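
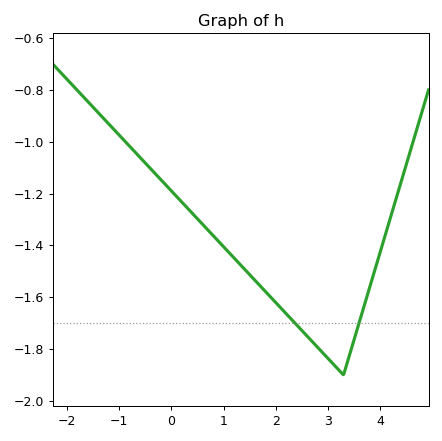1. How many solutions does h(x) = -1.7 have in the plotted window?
2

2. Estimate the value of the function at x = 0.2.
-1.24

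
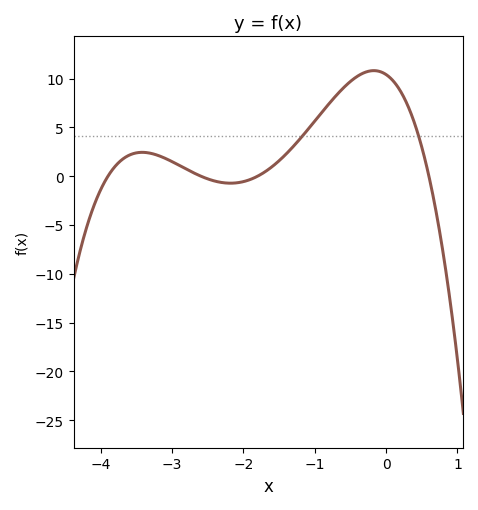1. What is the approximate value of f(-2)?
-0.5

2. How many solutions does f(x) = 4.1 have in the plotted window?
2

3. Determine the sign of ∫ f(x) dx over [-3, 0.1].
positive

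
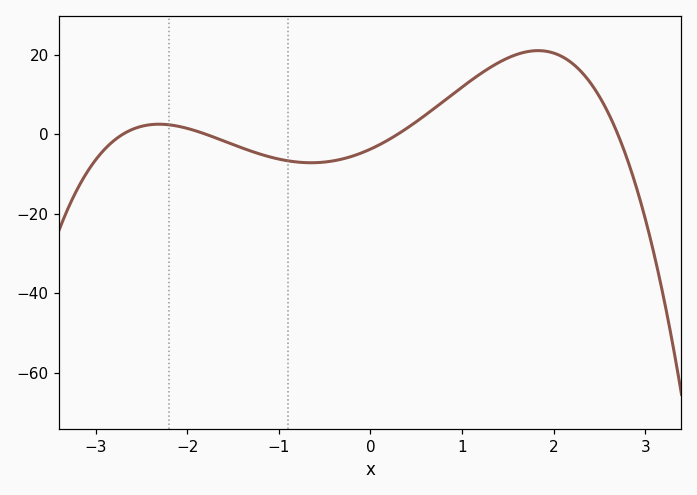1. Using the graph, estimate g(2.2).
17.9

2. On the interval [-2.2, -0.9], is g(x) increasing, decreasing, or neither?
decreasing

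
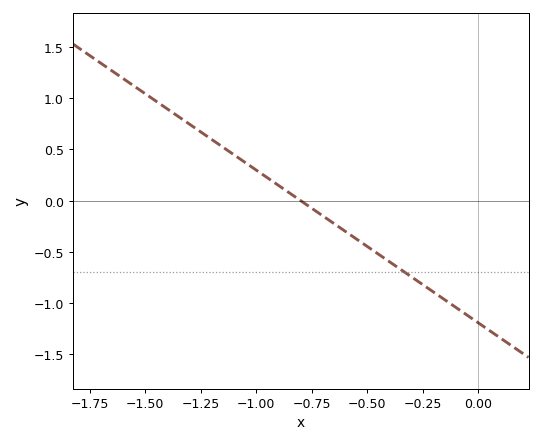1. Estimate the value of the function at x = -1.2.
0.6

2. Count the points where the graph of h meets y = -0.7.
1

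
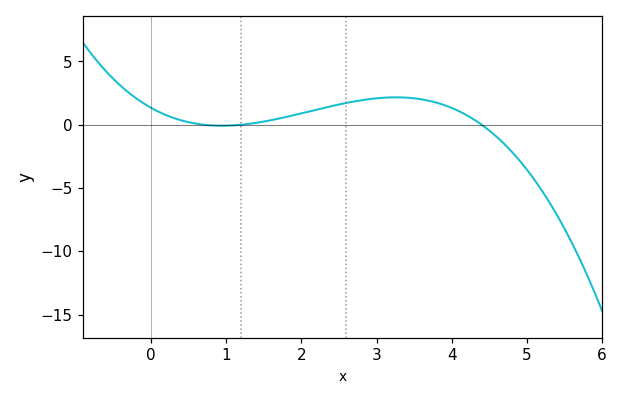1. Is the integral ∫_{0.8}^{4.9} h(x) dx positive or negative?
positive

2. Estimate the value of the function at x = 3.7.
1.89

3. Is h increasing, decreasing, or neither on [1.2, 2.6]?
increasing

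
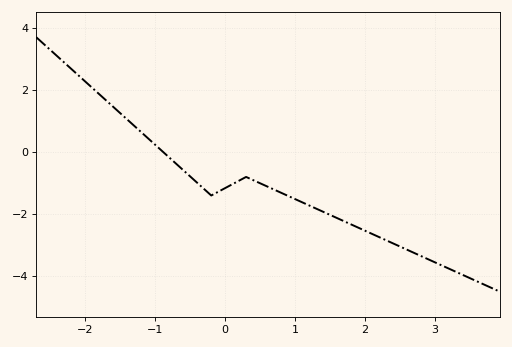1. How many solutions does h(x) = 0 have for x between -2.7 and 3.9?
1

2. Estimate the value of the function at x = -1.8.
1.8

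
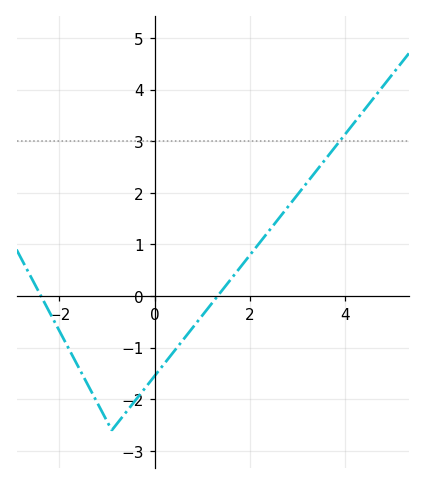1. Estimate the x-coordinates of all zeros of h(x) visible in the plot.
-2.4, 1.4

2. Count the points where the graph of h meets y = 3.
1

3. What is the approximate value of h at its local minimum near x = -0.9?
-2.6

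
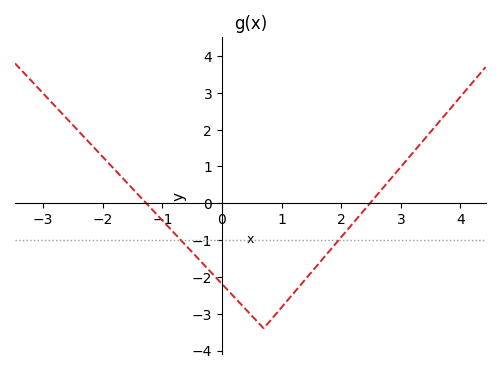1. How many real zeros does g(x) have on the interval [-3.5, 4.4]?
2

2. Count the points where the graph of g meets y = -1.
2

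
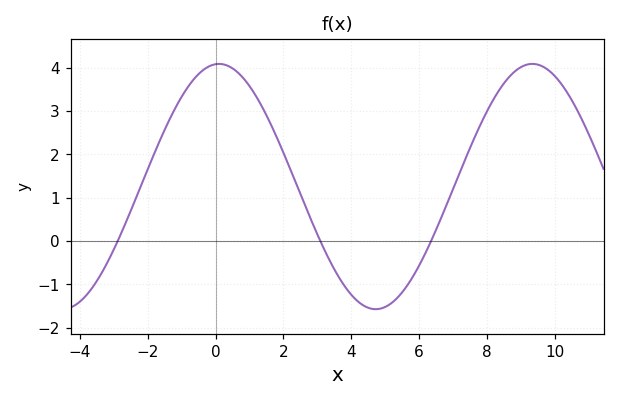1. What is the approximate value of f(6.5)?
0.259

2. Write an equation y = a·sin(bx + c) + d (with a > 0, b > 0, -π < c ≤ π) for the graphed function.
y = 2.83sin(0.68x + 1.5) + 1.26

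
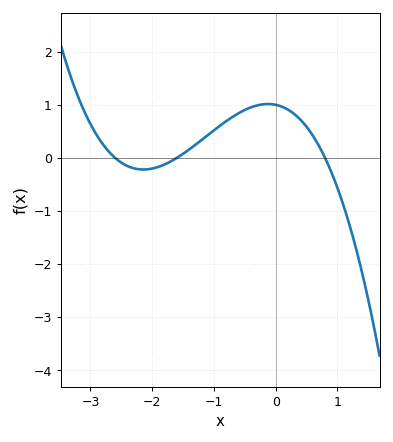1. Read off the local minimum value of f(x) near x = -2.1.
-0.2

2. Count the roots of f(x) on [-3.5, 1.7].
3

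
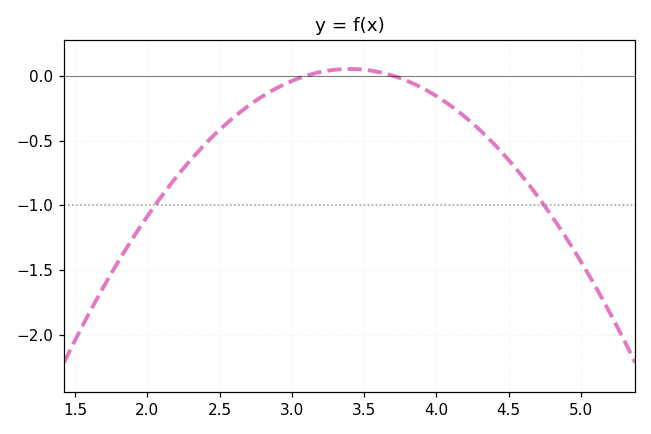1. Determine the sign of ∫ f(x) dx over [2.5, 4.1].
negative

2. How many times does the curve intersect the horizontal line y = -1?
2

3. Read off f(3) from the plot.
-0.041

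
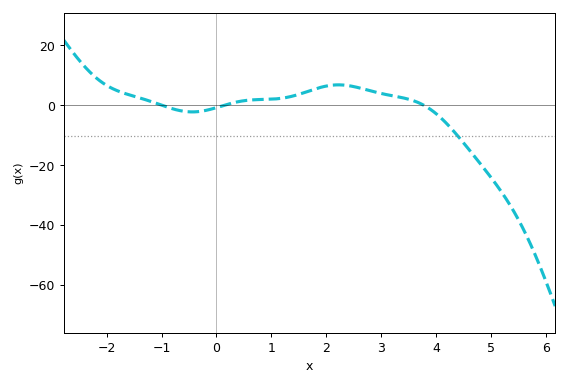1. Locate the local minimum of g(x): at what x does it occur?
-0.4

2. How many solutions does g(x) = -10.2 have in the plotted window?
1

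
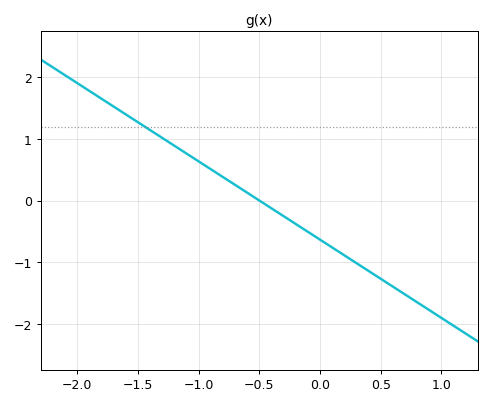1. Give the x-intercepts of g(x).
-0.5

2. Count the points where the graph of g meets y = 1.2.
1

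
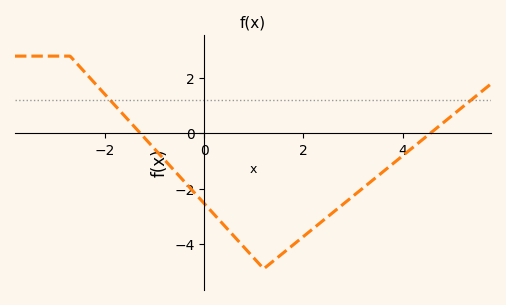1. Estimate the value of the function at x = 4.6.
0.07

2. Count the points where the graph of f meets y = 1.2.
2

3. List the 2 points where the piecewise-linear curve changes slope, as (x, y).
(-2.7, 2.8); (1.2, -4.9)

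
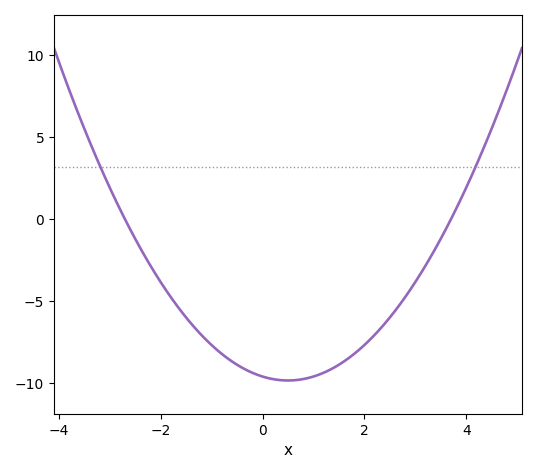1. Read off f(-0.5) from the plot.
-8.87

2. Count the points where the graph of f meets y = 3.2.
2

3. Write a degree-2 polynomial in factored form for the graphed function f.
y = 0.96(x + 2.7)(x - 3.7)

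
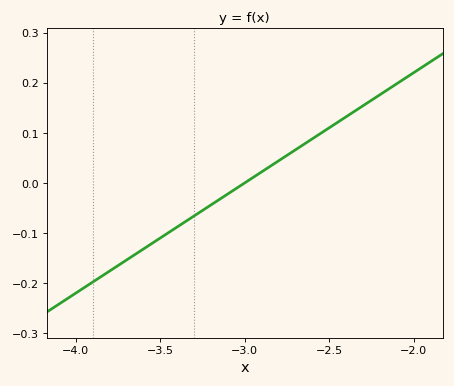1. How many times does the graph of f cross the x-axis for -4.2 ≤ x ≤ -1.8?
1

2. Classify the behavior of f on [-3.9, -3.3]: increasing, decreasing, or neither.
increasing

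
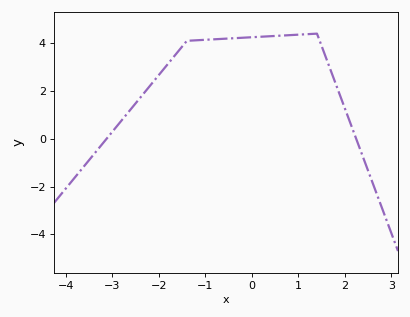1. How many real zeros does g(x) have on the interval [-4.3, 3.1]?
2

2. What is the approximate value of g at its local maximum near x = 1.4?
4.4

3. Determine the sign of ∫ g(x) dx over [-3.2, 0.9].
positive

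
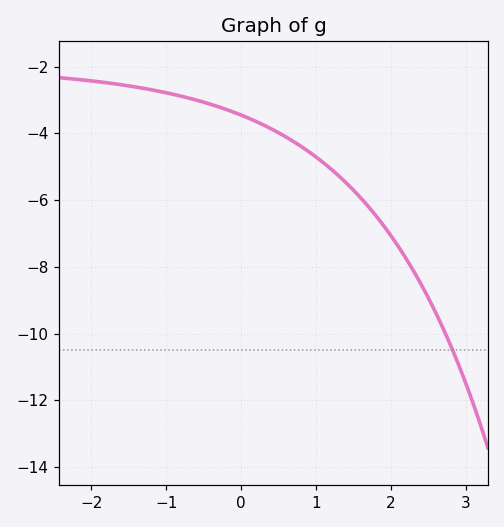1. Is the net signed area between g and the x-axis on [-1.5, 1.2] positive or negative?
negative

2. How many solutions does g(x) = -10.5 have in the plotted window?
1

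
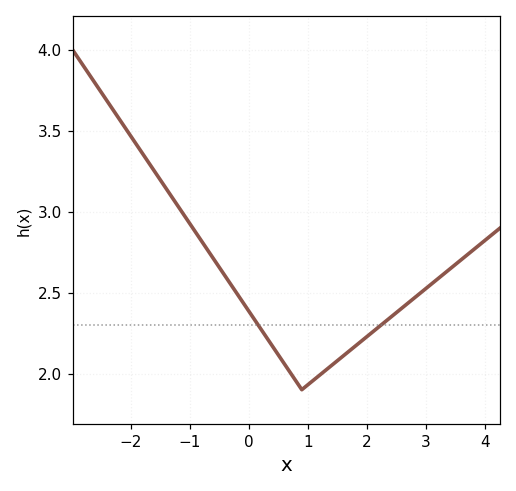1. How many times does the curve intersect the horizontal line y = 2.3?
2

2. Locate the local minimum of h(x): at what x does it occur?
0.901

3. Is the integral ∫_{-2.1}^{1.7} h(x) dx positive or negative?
positive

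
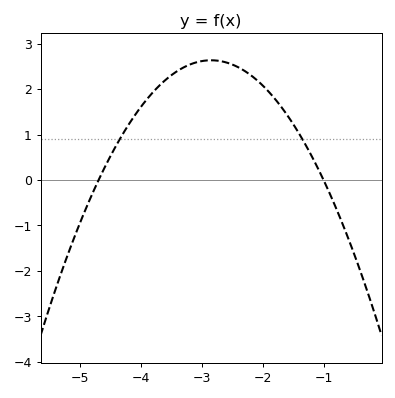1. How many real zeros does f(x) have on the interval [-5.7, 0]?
2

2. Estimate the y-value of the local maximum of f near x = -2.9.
2.6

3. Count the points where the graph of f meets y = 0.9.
2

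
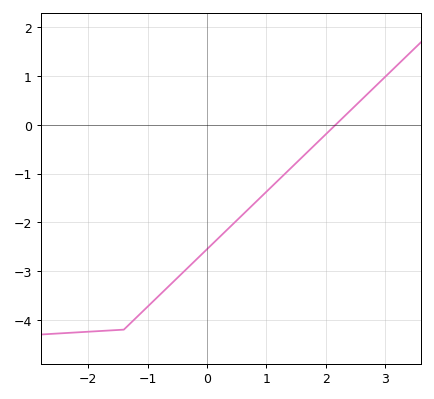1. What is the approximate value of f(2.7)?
0.629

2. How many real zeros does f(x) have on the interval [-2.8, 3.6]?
1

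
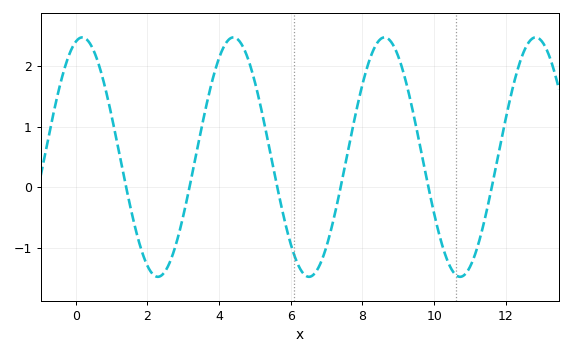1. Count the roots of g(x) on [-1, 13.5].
6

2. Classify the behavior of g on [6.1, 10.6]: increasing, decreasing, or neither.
neither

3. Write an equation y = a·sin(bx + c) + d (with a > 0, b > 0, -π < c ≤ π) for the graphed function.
y = 1.98sin(1.5x + 1.3) + 0.5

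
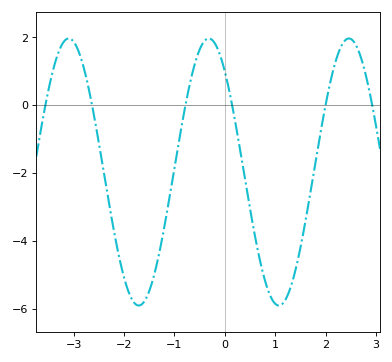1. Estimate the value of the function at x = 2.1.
0.8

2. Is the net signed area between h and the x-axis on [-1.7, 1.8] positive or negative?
negative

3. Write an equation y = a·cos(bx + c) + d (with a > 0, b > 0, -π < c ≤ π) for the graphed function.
y = 3.94cos(2.3x + 0.72) - 1.97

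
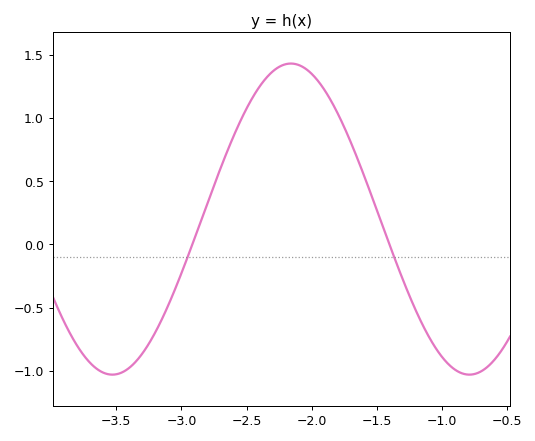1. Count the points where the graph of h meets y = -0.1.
2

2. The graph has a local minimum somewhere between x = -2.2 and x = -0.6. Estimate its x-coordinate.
-0.8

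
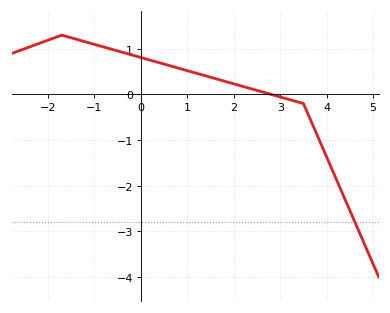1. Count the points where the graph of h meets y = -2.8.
1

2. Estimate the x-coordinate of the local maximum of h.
-1.6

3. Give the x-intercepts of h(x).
2.8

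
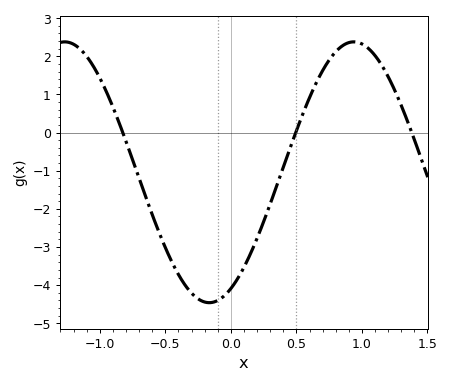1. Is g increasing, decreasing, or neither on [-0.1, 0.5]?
increasing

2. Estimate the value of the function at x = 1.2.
1.47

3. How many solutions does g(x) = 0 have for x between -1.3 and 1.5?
3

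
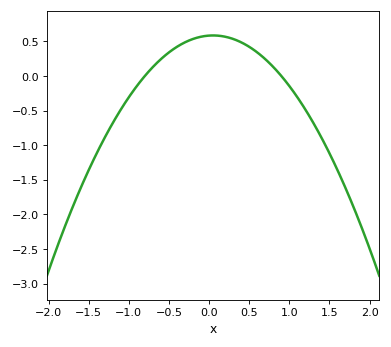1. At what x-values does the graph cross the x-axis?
-0.8, 0.9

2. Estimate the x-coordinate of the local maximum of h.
0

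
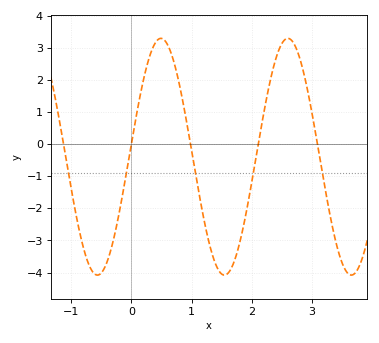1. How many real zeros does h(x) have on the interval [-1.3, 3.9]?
5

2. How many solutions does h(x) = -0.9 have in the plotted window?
5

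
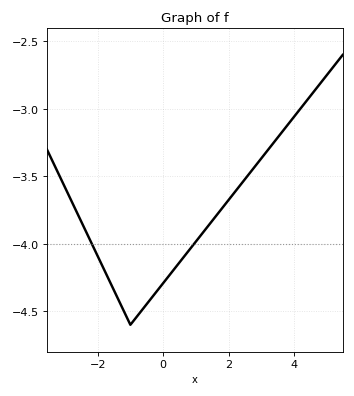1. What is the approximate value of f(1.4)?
-3.86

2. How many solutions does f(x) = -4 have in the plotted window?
2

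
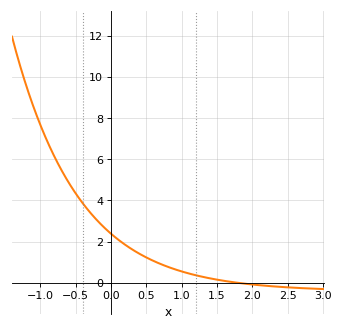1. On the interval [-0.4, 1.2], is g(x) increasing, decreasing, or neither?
decreasing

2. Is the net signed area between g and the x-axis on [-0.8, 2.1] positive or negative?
positive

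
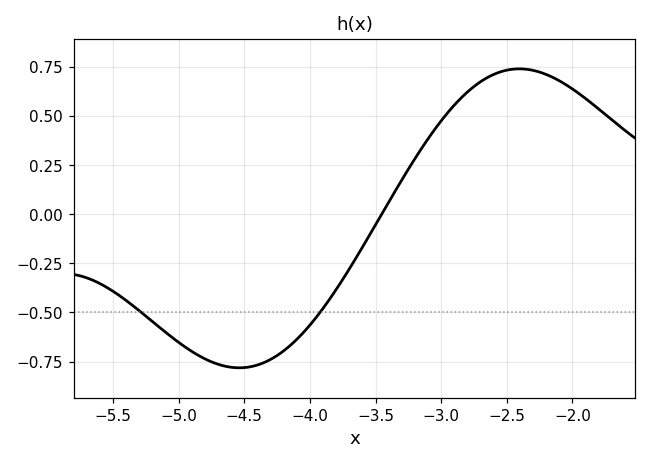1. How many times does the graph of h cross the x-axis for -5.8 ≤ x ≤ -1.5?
1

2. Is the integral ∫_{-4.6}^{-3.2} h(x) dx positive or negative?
negative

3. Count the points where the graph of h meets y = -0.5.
2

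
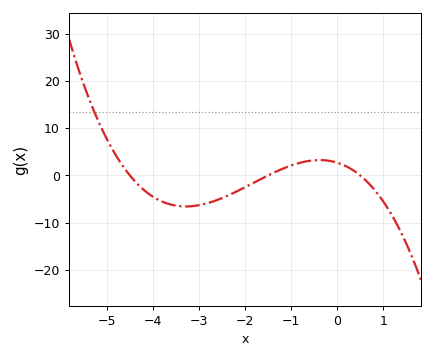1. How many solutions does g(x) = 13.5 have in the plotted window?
1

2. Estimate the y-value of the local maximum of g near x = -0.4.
3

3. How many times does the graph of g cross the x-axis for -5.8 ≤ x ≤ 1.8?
3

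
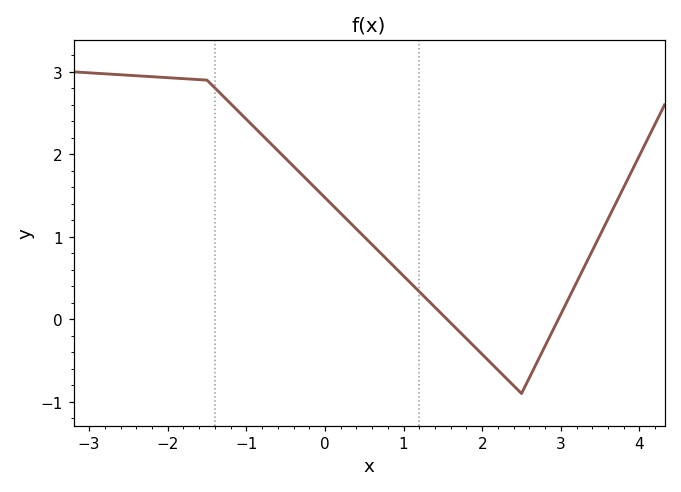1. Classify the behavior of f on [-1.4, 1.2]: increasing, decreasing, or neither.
decreasing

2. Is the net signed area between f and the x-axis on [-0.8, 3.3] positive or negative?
positive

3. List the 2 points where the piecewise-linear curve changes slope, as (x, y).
(-1.5, 2.9); (2.5, -0.9)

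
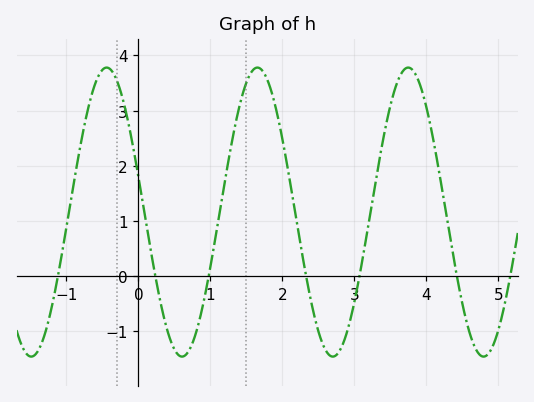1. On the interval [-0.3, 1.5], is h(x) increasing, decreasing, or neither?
neither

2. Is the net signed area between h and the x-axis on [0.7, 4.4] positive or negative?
positive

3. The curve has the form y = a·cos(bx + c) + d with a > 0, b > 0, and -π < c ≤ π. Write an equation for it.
y = 2.62cos(3x + 1.32) + 1.16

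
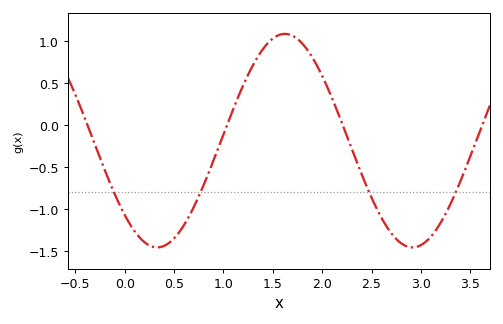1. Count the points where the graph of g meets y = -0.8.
4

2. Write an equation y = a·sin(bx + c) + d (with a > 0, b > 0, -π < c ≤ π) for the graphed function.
y = 1.27sin(2.4x - 2.4) - 0.19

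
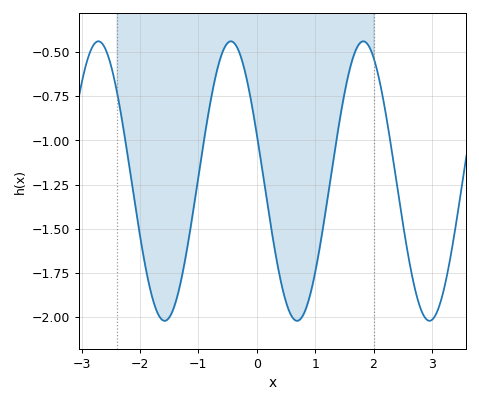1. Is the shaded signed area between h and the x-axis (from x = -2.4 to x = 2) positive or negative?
negative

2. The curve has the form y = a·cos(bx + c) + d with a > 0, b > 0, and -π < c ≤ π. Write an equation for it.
y = 0.79cos(2.8x + 1.2) - 1.23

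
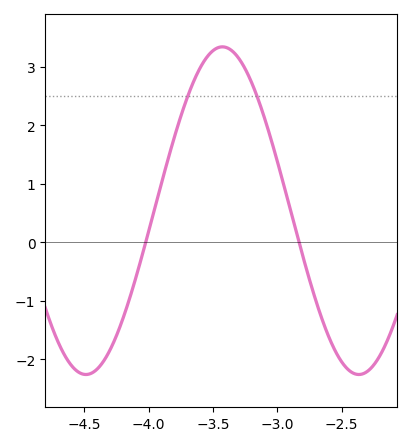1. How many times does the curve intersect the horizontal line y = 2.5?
2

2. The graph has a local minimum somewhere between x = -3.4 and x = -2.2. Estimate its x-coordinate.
-2.37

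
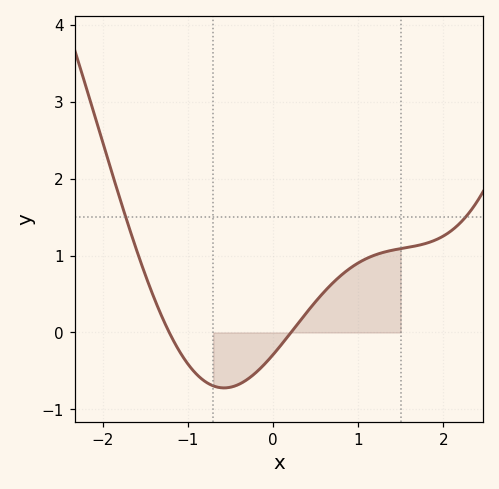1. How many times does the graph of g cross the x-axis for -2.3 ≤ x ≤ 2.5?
2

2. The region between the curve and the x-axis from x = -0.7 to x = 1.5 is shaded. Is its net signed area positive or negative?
positive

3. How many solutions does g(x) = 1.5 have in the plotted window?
2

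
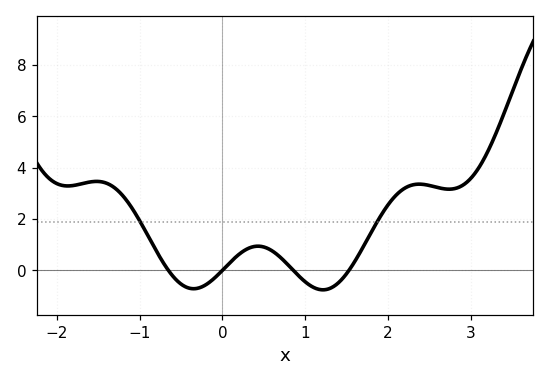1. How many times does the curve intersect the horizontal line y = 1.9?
2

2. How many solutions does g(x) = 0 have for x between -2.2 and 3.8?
4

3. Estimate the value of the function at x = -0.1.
-0.4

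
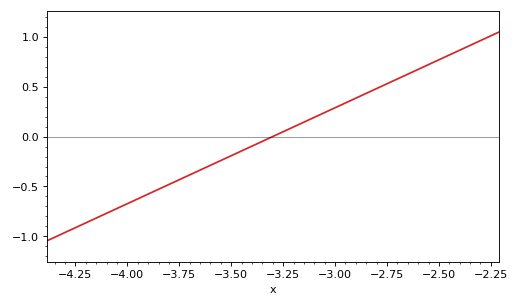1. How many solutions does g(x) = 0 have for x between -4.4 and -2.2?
1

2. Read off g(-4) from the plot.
-0.672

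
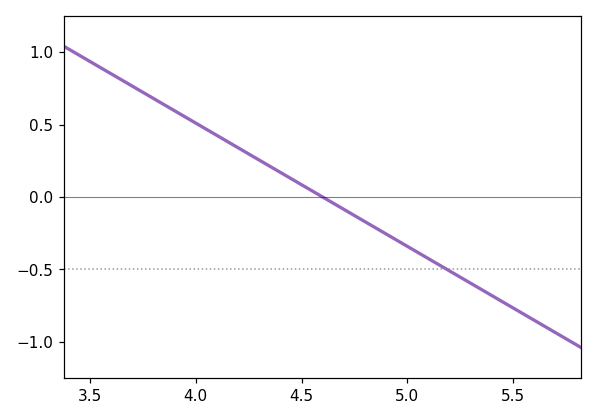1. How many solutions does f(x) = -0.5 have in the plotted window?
1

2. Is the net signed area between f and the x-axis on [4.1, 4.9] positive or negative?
positive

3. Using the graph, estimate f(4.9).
-0.255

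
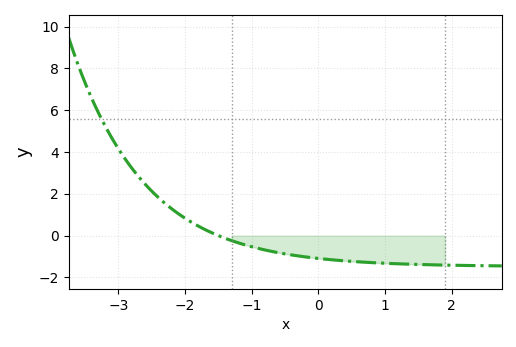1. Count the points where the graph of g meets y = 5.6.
1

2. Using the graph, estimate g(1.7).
-1.39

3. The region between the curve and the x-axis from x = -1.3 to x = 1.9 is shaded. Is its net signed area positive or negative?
negative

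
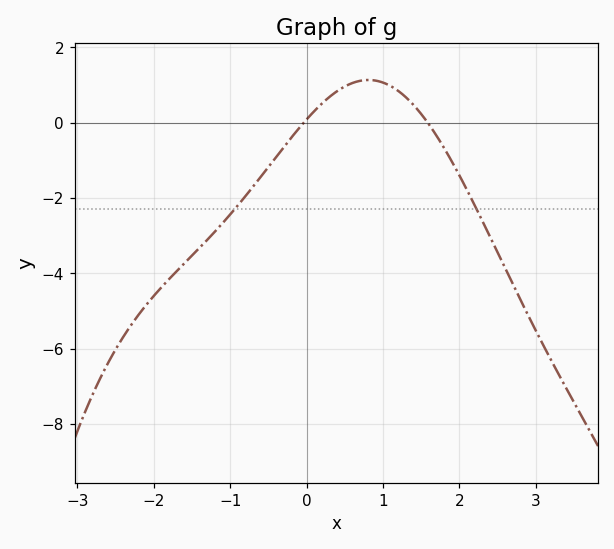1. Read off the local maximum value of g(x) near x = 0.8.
1.2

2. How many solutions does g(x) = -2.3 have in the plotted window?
2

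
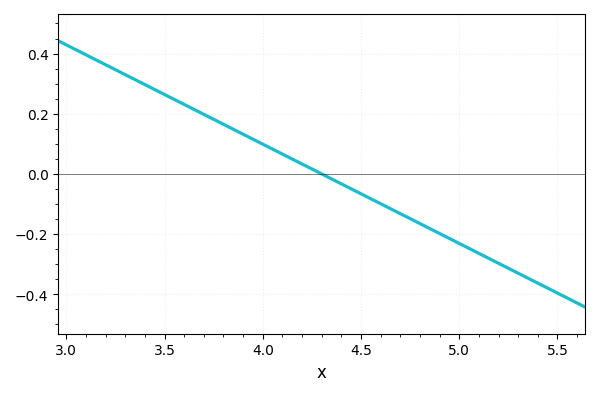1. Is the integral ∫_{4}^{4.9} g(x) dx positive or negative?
negative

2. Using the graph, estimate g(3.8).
0.16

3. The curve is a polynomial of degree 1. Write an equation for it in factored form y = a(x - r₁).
y = -0.33(x - 4.3)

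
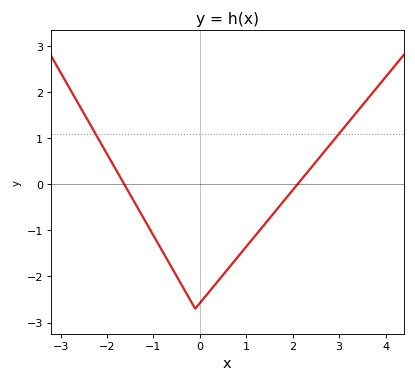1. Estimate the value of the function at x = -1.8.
0.305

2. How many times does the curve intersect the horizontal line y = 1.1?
2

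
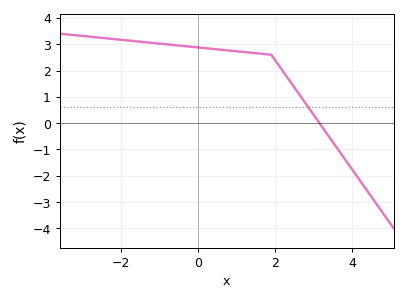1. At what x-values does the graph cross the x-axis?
3.2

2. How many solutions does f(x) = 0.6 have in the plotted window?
1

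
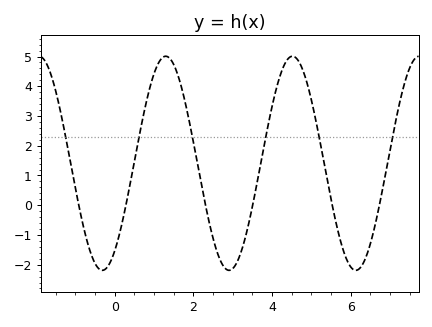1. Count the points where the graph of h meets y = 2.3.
6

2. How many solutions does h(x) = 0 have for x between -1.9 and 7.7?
6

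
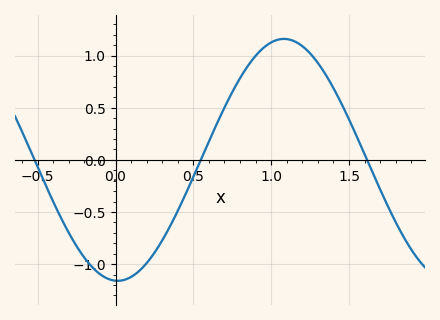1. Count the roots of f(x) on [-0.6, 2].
3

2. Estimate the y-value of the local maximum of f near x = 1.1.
1.16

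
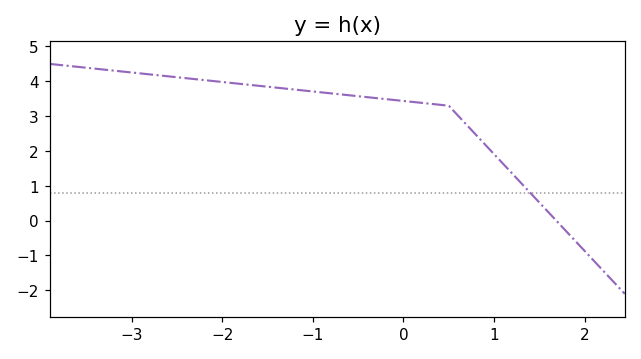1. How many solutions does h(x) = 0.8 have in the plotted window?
1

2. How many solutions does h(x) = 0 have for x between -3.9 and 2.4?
1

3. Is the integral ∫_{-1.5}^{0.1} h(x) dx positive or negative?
positive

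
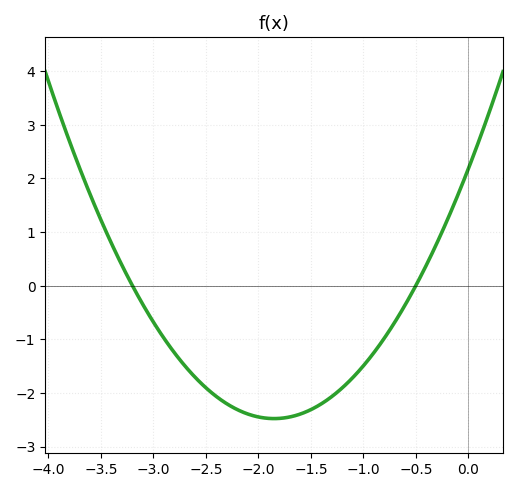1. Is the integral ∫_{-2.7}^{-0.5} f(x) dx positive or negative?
negative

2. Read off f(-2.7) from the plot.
-1.5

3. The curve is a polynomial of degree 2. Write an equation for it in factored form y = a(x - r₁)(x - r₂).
y = 1.36(x + 3.2)(x + 0.5)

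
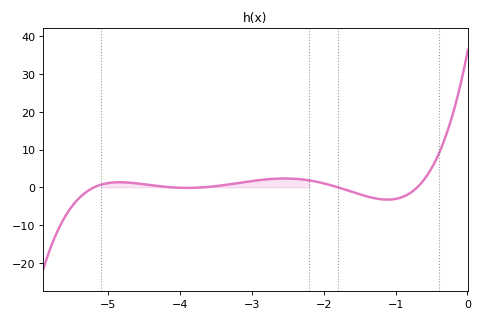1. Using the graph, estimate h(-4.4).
1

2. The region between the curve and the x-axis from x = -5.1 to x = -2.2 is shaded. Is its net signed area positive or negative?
positive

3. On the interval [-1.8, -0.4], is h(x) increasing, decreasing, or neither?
neither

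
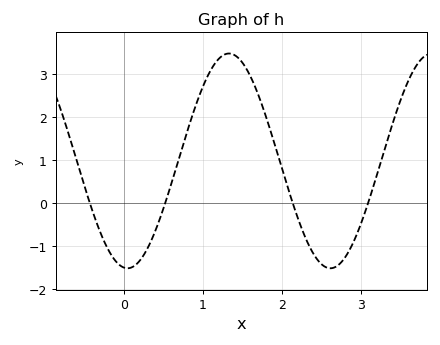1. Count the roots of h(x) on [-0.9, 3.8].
4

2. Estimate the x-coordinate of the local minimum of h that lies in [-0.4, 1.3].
0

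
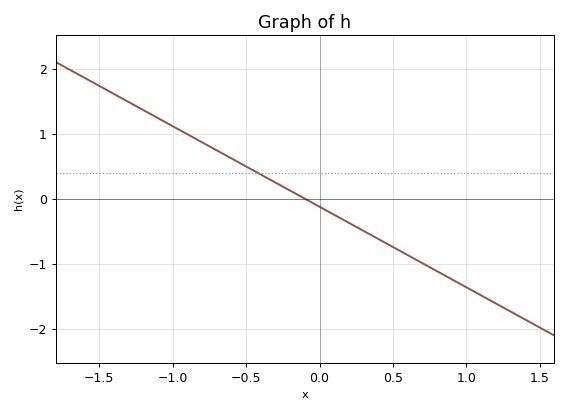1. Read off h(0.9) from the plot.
-1.2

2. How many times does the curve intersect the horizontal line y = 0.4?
1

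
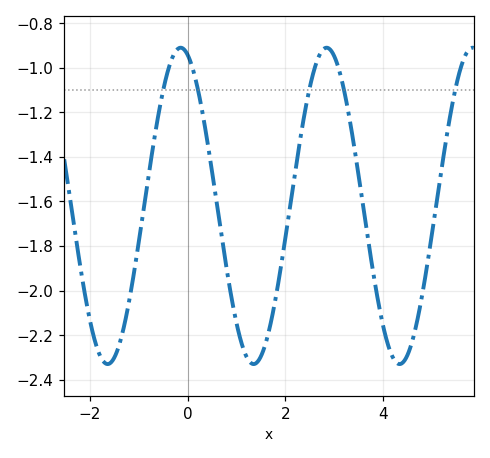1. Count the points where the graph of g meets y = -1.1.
5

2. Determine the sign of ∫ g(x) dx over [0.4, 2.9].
negative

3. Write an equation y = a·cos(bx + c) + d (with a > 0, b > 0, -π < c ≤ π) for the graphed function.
y = 0.71cos(2.1x + 0.302) - 1.62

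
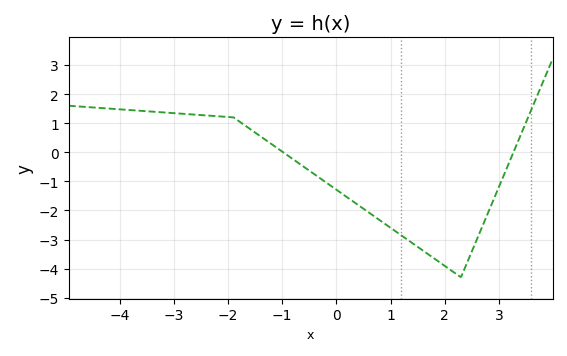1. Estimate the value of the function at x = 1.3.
-3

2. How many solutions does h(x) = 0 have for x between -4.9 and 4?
2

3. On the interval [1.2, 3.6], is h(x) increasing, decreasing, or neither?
neither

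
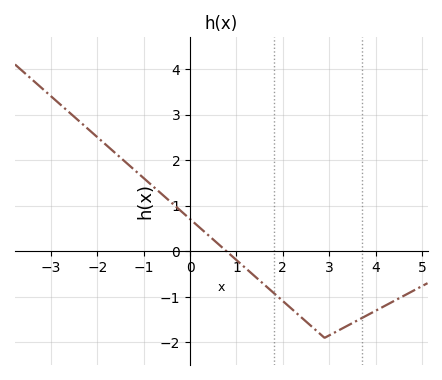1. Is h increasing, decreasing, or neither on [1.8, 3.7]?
neither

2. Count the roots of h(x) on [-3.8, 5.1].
1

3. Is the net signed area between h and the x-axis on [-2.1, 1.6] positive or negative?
positive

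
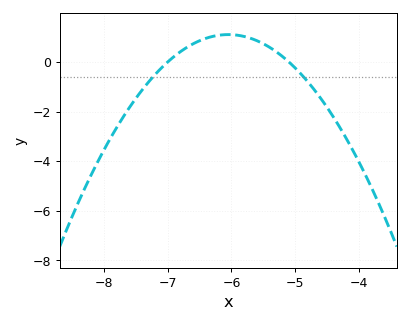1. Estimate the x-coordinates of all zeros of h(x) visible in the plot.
-7, -5.1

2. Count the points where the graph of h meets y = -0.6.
2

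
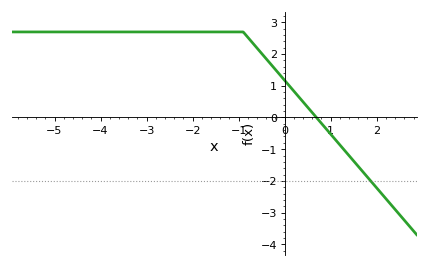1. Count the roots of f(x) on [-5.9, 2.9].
1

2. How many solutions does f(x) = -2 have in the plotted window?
1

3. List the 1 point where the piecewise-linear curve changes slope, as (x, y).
(-0.9, 2.7)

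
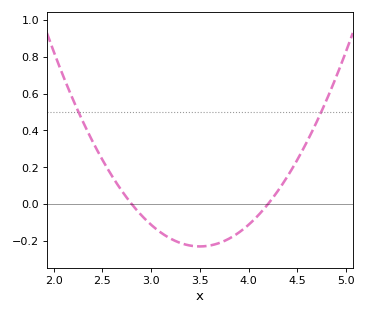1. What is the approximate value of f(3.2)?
-0.188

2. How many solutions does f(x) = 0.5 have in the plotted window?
2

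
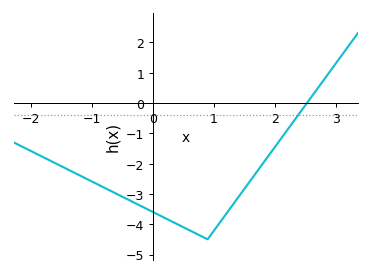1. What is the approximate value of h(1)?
-4.2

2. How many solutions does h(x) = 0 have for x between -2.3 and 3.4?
1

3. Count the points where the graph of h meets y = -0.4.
1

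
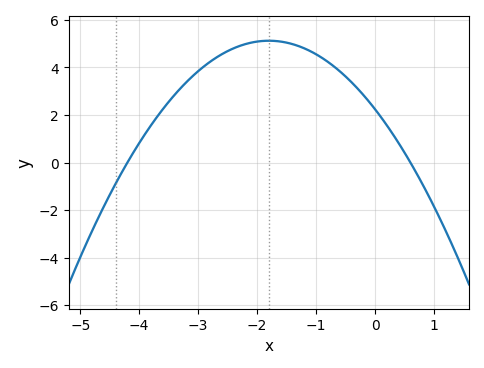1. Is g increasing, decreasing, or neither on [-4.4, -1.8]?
increasing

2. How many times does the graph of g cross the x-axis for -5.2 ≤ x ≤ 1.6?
2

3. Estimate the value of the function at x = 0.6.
0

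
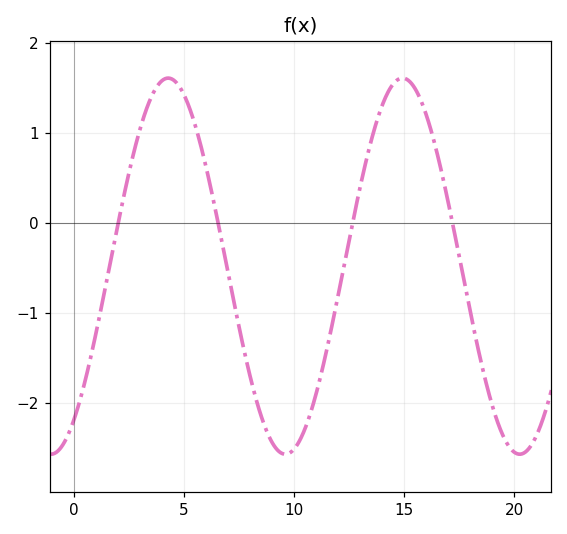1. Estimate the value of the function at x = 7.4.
-1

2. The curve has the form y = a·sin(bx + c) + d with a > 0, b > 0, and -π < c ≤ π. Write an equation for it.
y = 2.09sin(0.59x - 0.95) - 0.48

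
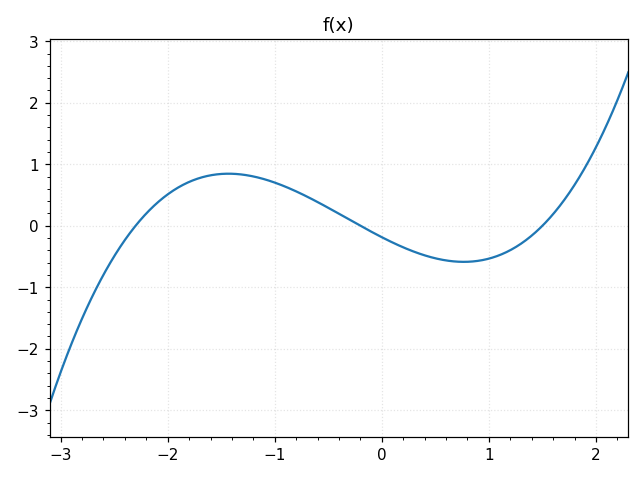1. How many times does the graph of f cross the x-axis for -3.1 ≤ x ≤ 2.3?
3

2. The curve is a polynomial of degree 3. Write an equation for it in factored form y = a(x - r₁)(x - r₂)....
y = 0.27(x + 2.3)(x + 0.2)(x - 1.5)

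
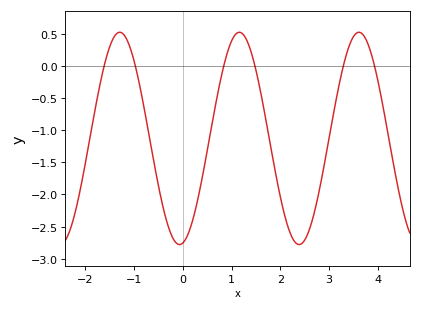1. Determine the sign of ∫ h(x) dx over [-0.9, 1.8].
negative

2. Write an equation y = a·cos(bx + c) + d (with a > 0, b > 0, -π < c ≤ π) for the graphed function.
y = 1.65cos(2.56x - 2.97) - 1.13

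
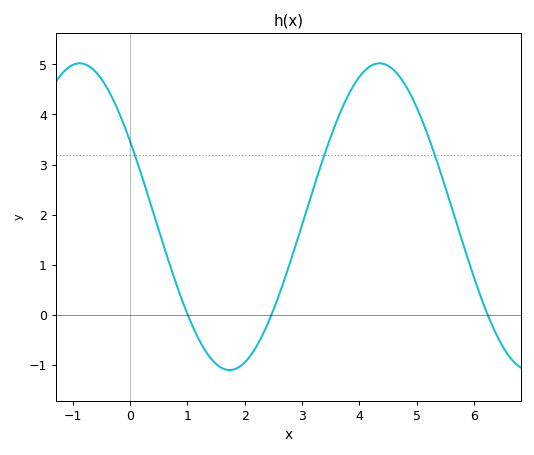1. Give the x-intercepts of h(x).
1, 2.4, 6.2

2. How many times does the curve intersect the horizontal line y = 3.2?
3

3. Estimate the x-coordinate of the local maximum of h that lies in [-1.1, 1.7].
-0.8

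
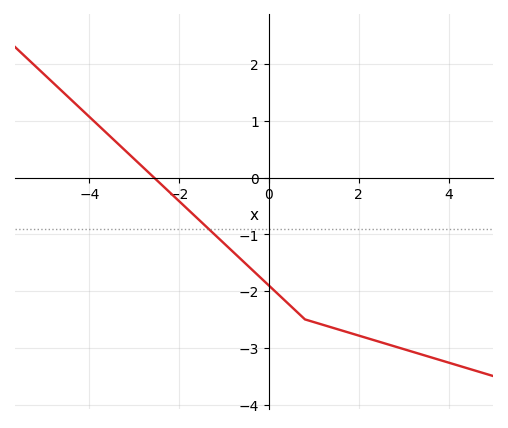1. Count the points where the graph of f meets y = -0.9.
1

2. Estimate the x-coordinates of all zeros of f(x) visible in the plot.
-2.6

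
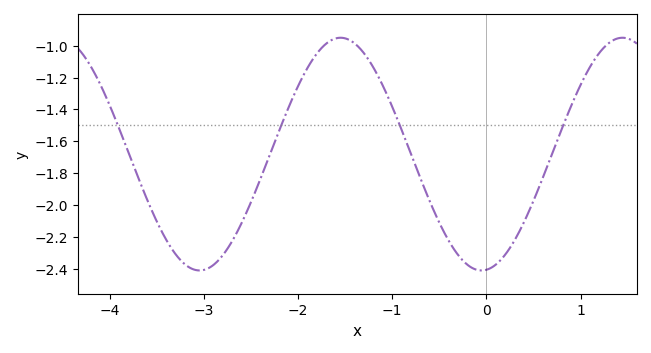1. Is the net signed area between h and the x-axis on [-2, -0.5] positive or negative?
negative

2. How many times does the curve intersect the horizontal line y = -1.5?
4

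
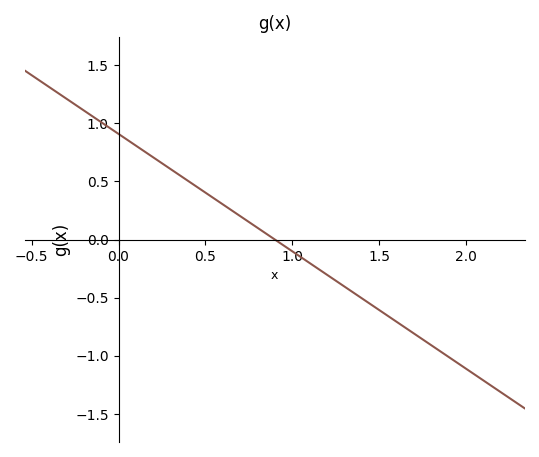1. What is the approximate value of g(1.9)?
-1.01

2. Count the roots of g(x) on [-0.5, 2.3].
1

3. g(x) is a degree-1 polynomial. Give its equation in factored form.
y = -1.01(x - 0.9)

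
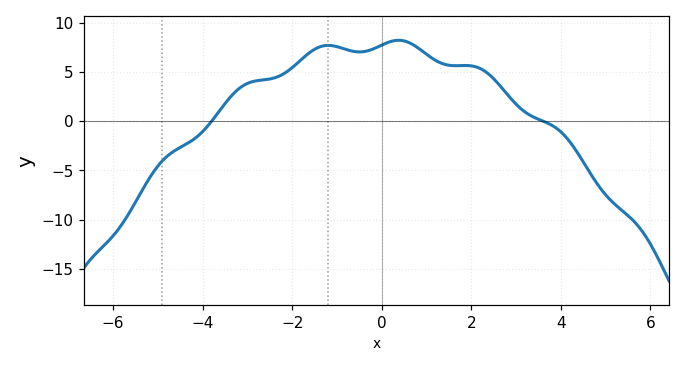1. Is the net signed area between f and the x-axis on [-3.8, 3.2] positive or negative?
positive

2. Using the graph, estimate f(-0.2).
7.5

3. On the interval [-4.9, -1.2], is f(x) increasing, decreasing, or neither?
increasing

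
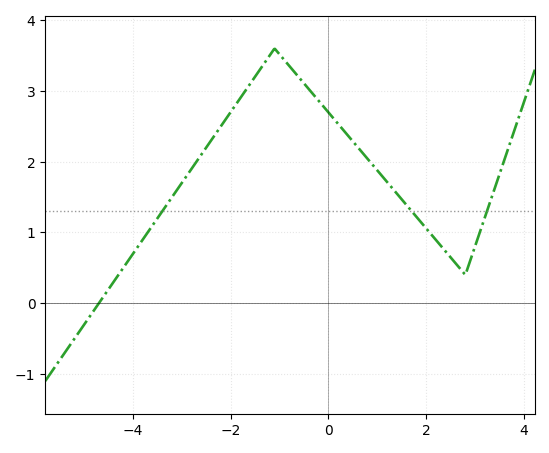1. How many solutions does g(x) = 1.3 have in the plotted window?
3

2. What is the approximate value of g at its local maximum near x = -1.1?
3.6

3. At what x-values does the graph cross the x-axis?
-4.6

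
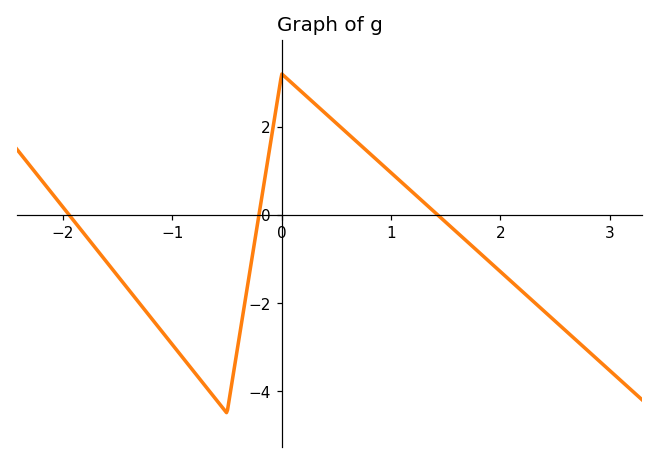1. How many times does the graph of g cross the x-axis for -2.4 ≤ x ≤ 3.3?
3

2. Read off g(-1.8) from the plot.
-0.4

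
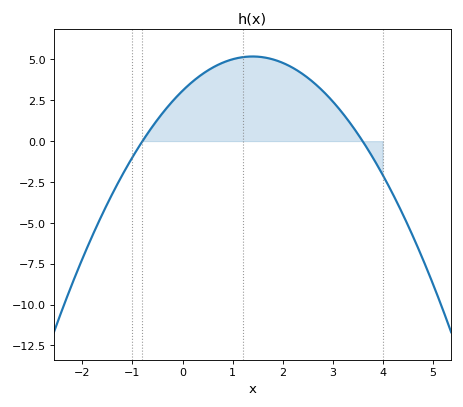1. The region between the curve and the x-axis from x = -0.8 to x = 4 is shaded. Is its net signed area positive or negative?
positive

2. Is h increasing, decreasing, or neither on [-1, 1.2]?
increasing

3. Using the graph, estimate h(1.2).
5.14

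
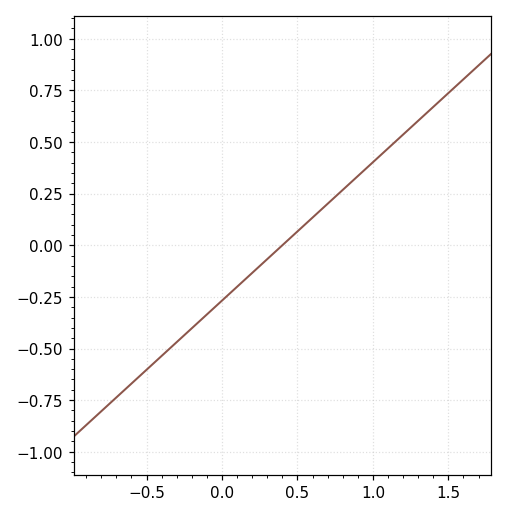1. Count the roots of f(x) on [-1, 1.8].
1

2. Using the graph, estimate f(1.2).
0.536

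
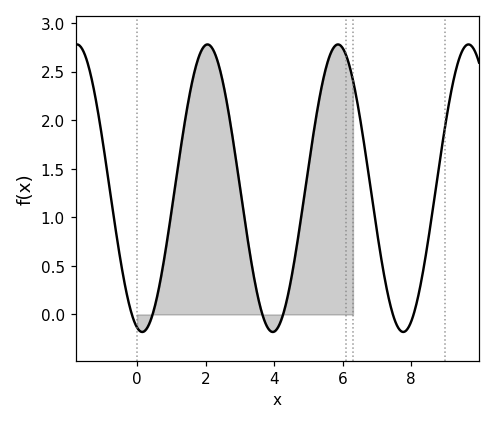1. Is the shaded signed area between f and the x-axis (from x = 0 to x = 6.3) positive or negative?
positive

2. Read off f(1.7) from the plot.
2.53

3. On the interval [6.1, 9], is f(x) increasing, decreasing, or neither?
neither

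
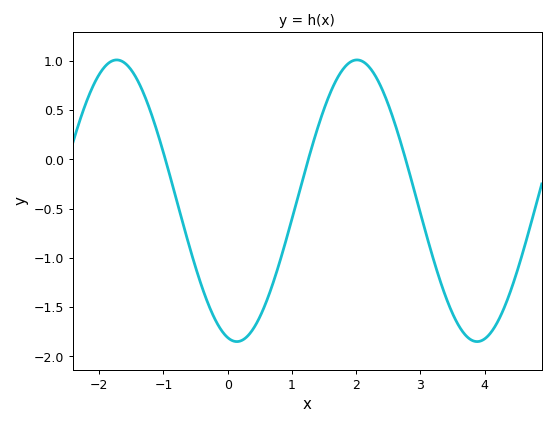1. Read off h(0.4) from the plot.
-1.72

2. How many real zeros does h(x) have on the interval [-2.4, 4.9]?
3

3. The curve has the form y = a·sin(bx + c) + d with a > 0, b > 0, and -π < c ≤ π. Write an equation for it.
y = 1.43sin(1.68x - 1.81) - 0.42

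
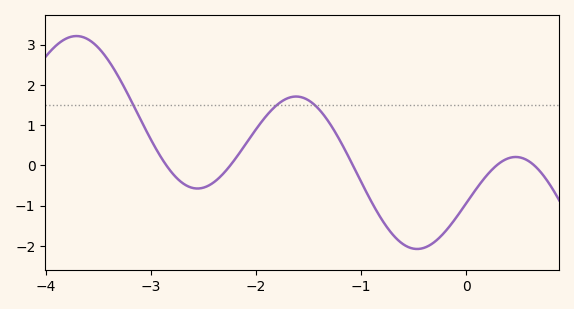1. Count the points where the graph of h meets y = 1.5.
3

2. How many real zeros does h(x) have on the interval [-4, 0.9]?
5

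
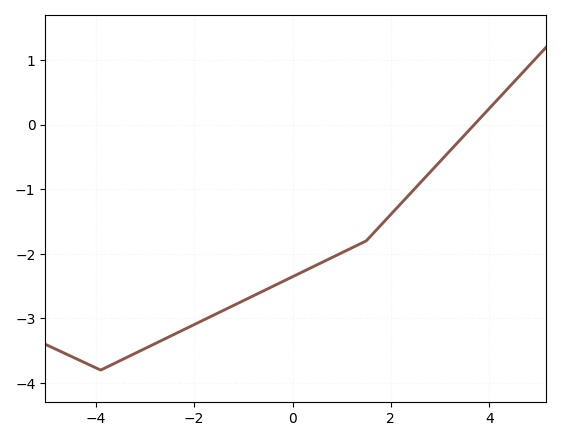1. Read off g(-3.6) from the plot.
-3.69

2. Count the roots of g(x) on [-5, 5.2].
1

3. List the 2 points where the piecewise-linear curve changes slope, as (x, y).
(-3.9, -3.8); (1.5, -1.8)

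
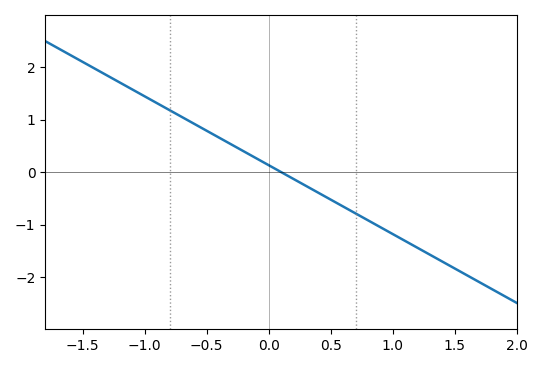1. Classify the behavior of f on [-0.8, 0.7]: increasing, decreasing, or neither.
decreasing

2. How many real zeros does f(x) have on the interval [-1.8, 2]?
1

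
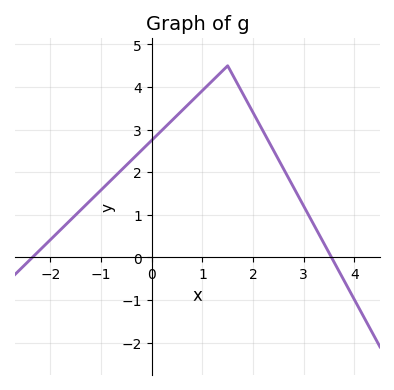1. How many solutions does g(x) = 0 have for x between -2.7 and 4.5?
2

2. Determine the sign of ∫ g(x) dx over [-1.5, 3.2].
positive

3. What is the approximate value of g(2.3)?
2.74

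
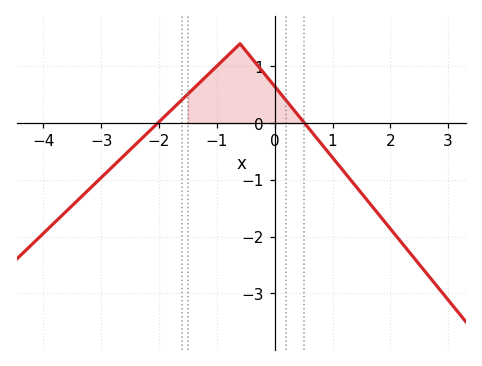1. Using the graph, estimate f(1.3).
-0.984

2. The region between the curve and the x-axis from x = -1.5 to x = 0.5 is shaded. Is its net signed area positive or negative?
positive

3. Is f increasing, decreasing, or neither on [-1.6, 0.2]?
neither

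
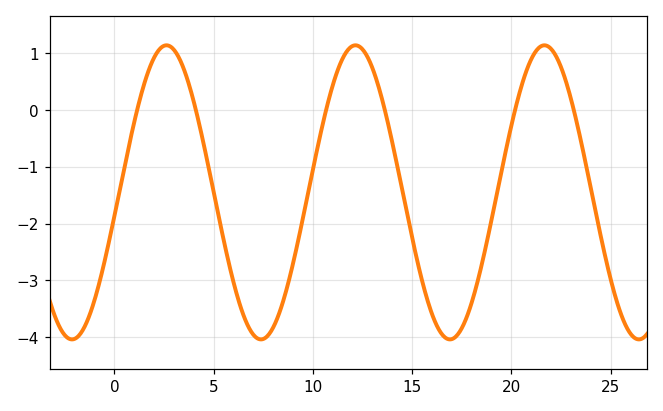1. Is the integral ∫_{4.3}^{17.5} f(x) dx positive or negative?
negative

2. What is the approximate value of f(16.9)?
-4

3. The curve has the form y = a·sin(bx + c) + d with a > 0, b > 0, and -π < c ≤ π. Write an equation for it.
y = 2.59sin(0.66x - 0.16) - 1.45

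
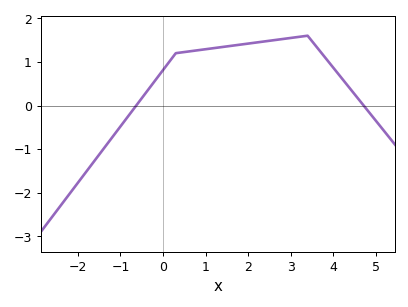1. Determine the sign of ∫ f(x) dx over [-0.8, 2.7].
positive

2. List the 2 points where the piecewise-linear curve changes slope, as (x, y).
(0.3, 1.2); (3.4, 1.6)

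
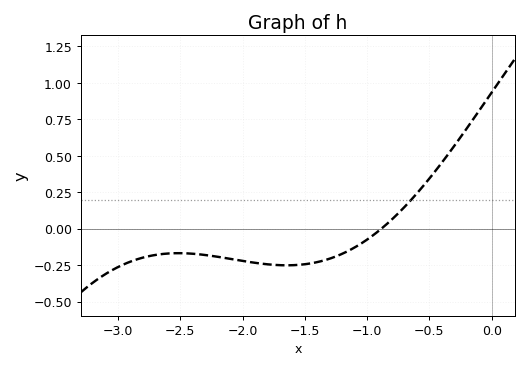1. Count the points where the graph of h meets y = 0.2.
1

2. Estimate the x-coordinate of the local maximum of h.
-2.52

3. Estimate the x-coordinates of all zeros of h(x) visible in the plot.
-0.886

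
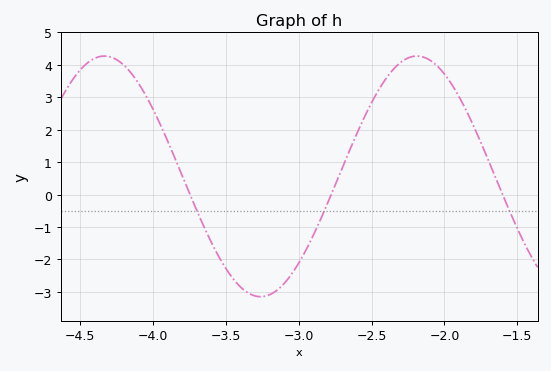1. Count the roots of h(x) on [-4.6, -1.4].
3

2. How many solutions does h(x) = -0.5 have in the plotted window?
3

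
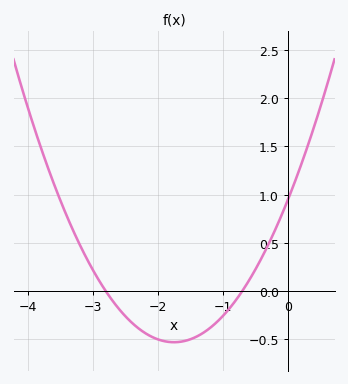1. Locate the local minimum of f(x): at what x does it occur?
-1.8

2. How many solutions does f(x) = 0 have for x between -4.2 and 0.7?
2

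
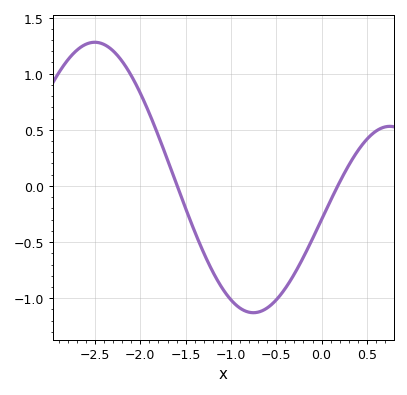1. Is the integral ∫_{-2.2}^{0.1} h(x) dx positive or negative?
negative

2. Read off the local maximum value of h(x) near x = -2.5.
1.28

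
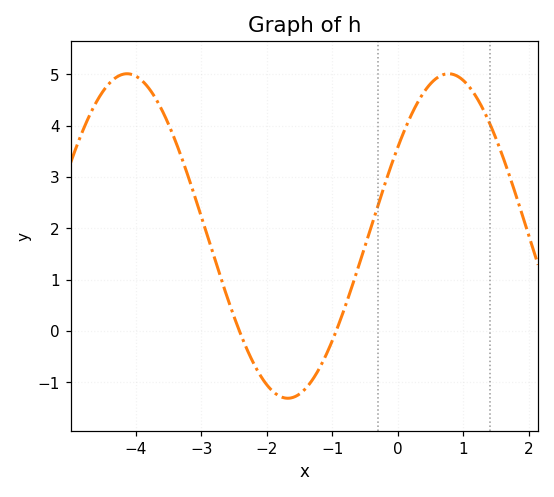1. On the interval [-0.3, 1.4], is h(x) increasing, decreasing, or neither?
neither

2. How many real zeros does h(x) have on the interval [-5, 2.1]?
2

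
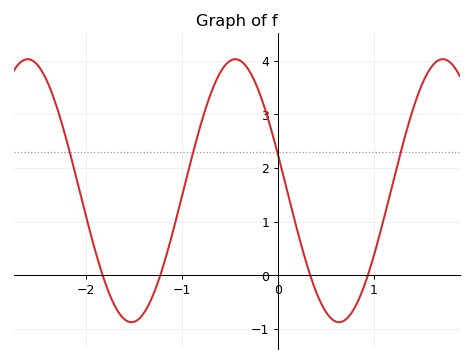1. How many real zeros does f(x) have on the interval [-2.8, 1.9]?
4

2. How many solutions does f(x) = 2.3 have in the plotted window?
4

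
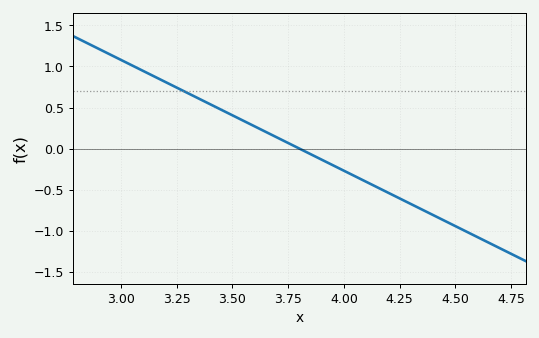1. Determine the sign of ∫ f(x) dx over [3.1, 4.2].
positive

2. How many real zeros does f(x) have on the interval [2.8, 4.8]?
1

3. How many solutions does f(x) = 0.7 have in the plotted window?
1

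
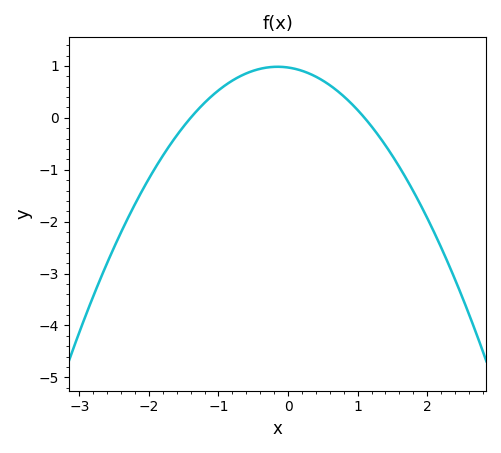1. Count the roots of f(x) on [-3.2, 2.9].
2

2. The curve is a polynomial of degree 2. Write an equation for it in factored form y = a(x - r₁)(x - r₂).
y = -0.63(x + 1.4)(x - 1.1)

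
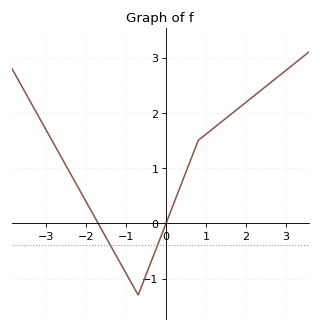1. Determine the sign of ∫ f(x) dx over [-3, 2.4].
positive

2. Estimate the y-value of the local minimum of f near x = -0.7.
-1.3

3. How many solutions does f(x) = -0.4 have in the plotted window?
2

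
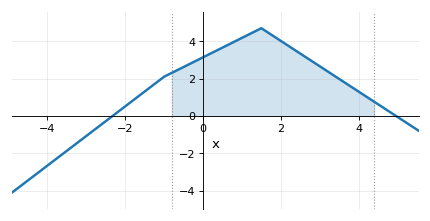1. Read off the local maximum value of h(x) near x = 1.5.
4.7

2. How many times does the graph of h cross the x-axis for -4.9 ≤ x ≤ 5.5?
2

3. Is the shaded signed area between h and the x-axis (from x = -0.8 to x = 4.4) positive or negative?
positive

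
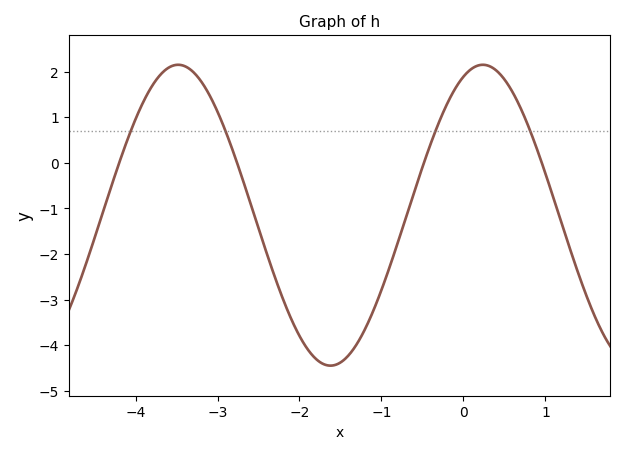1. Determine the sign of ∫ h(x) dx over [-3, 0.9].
negative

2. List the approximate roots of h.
-4.2, -2.76, -0.482, 0.956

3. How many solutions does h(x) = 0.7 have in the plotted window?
4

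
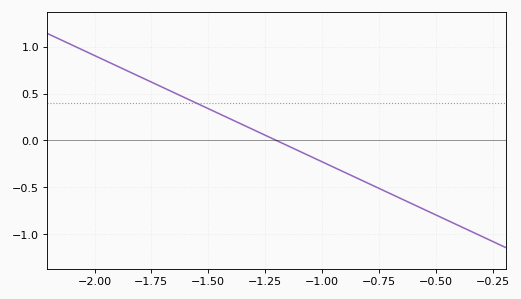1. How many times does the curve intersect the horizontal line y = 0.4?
1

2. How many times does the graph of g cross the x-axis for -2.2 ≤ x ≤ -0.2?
1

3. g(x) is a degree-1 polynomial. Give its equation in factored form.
y = -1.13(x + 1.2)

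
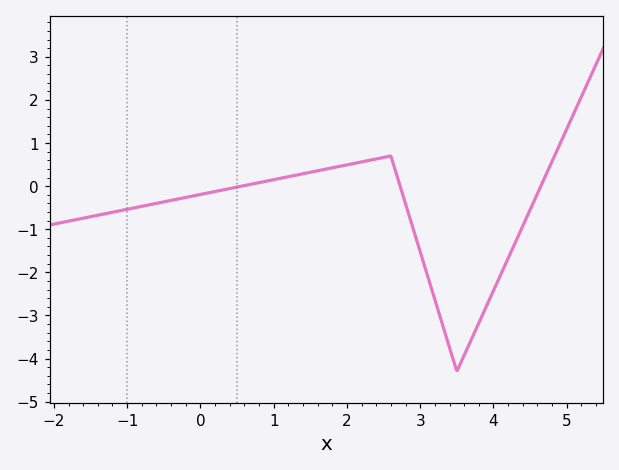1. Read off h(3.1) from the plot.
-2.08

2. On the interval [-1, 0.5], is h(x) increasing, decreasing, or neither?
increasing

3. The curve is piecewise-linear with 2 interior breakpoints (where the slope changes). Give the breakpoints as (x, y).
(2.6, 0.7); (3.5, -4.3)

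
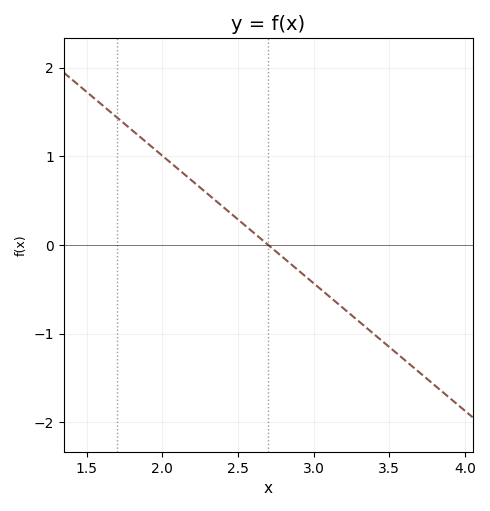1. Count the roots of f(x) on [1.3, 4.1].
1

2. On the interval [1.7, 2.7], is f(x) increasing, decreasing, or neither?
decreasing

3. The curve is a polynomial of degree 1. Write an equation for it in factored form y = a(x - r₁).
y = -1.44(x - 2.7)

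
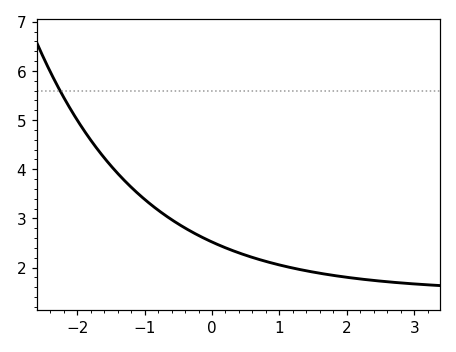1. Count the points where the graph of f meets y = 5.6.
1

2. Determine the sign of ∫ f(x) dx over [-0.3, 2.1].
positive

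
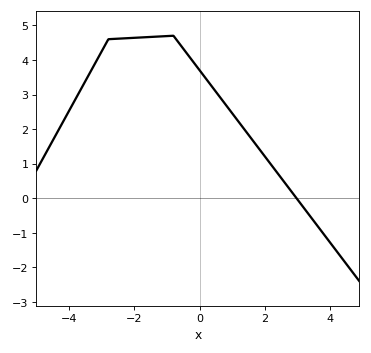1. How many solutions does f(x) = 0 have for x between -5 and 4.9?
1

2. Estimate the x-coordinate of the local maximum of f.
-0.8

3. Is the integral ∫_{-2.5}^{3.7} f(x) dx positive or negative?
positive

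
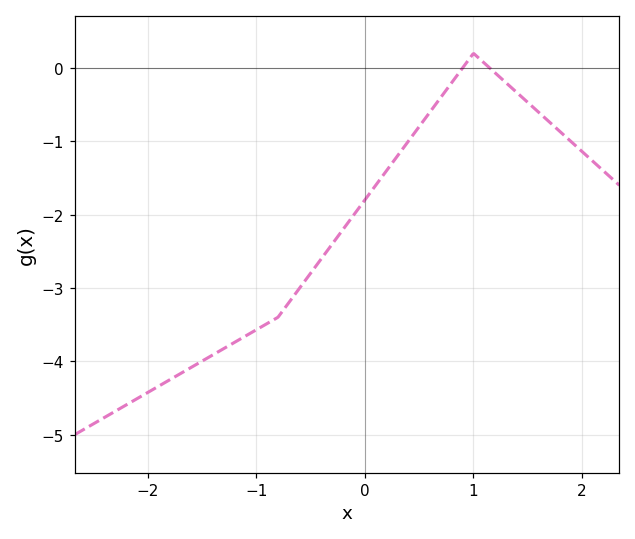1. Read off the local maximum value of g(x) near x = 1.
0.199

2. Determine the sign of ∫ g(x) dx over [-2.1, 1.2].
negative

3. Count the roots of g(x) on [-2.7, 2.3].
2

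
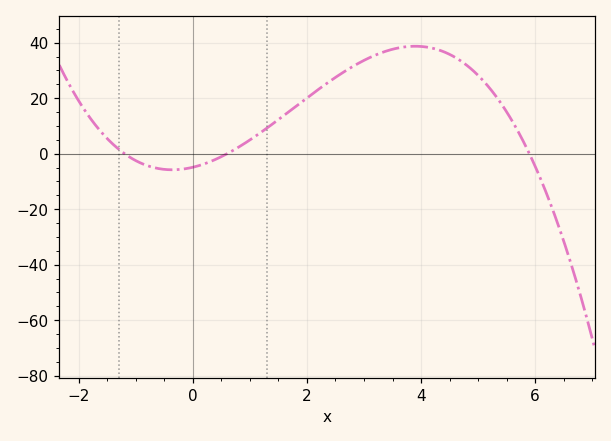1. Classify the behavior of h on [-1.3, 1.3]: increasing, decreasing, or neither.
neither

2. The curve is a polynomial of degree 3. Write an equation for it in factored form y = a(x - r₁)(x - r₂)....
y = -1.15(x + 1.2)(x - 0.6)(x - 5.9)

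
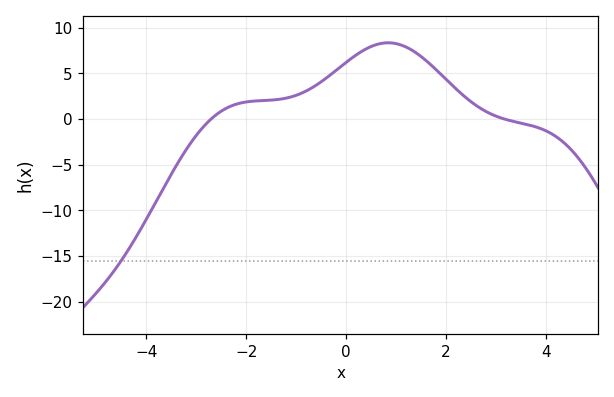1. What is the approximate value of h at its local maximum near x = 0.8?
8.35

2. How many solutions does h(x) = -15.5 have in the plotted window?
1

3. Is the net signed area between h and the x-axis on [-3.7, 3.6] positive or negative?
positive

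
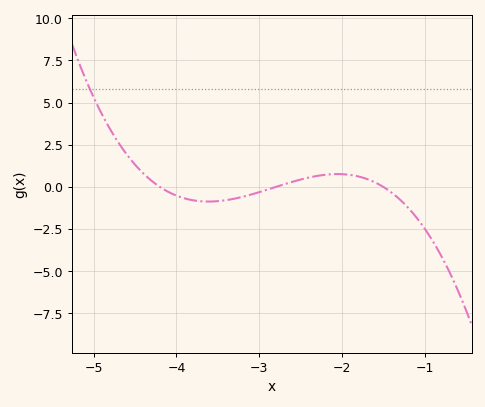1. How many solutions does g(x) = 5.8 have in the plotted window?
1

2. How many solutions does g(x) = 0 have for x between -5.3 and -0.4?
3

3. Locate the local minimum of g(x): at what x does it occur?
-3.61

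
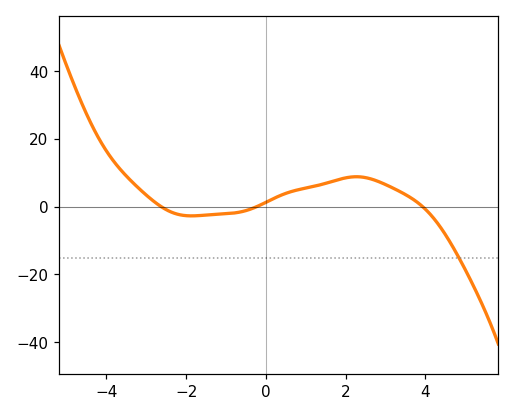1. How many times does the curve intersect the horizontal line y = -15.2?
1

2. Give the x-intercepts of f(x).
-2.63, -0.224, 3.93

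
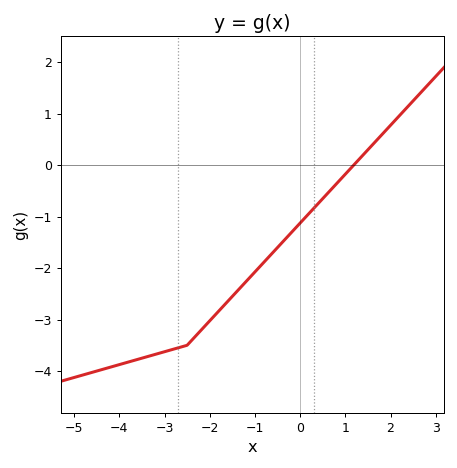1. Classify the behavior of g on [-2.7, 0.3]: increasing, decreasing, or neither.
increasing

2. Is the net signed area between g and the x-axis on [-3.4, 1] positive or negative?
negative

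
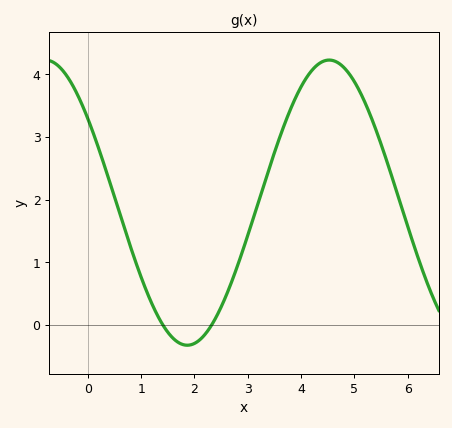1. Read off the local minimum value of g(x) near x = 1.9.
-0.3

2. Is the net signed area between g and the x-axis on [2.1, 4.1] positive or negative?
positive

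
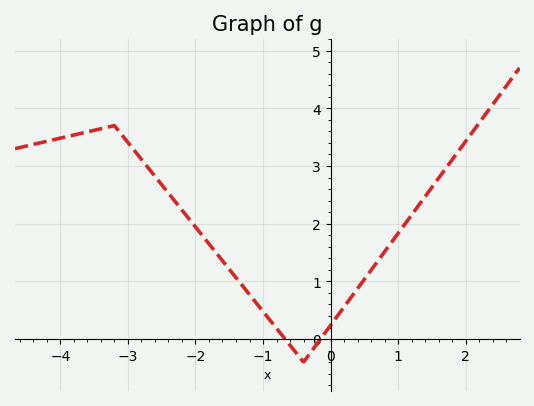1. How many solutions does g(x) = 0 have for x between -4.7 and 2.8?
2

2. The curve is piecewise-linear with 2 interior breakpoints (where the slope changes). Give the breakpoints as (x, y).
(-3.2, 3.7); (-0.4, -0.4)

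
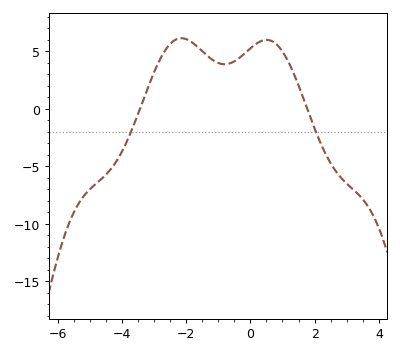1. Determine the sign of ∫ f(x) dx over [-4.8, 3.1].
positive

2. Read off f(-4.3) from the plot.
-5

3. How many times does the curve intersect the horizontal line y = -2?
2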